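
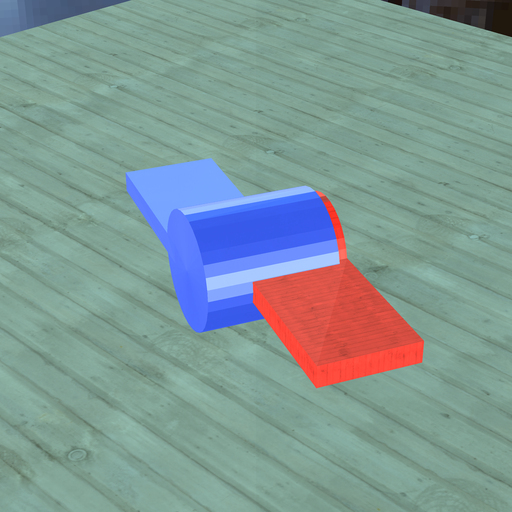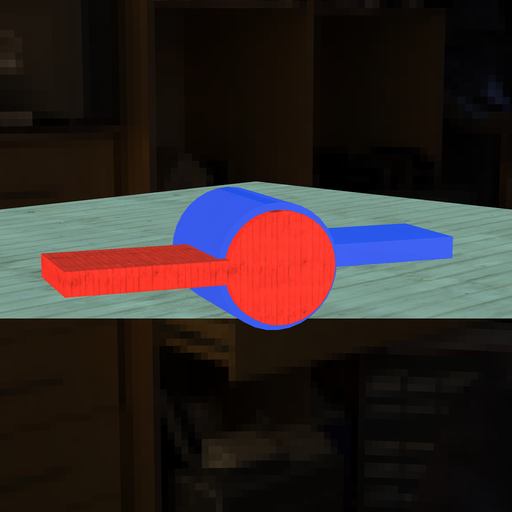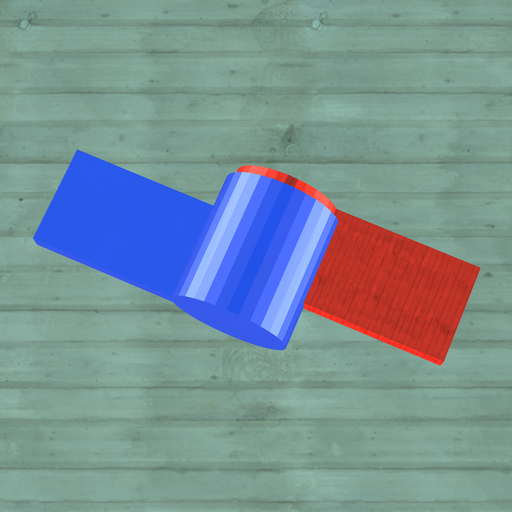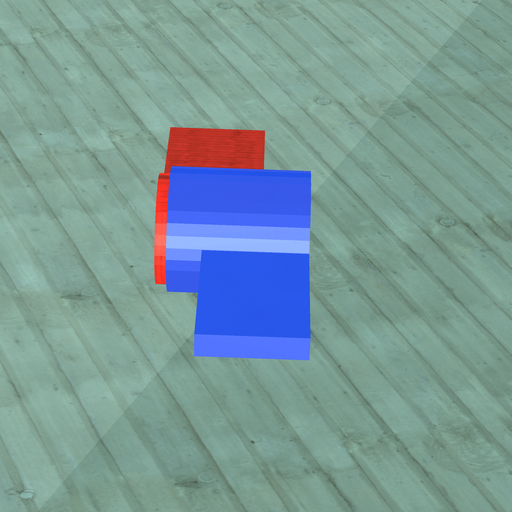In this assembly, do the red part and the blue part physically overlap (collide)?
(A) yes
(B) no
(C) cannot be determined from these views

(A) yes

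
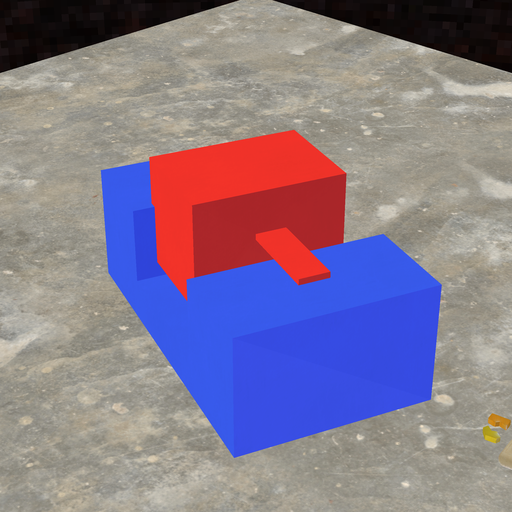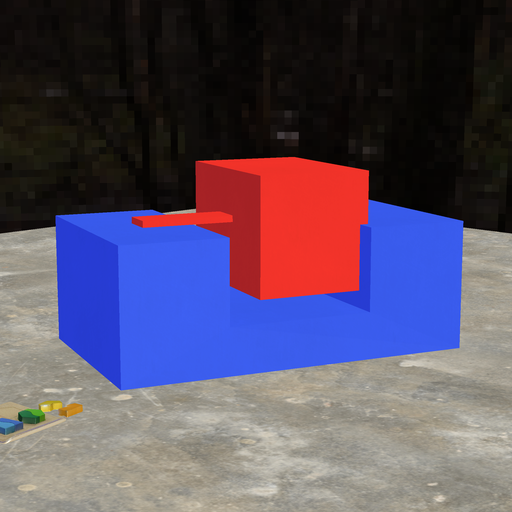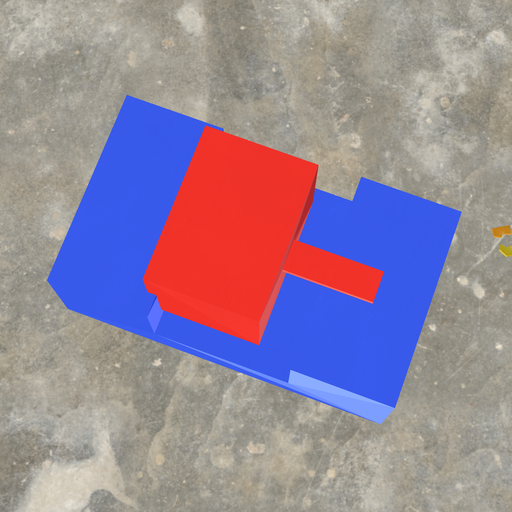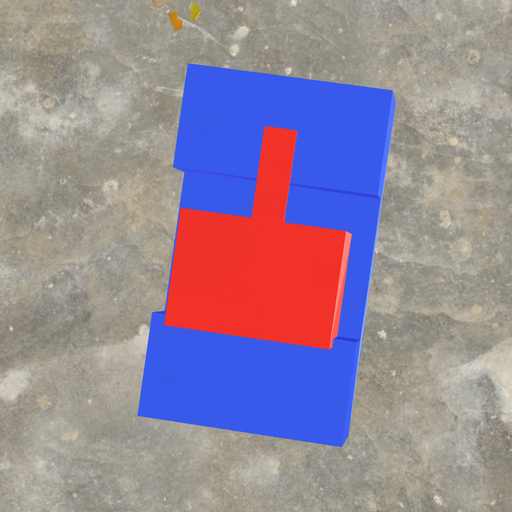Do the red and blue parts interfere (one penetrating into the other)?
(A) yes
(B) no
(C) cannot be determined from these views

(A) yes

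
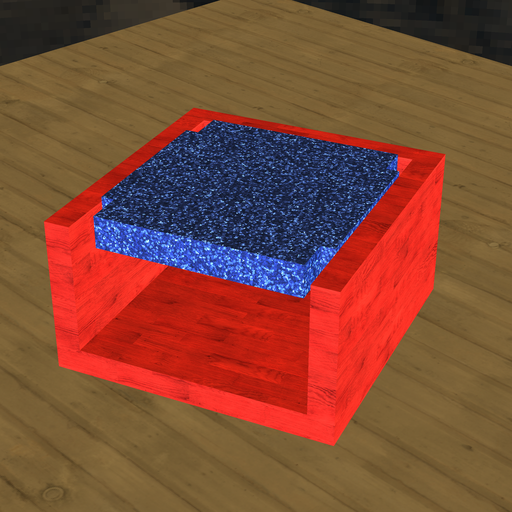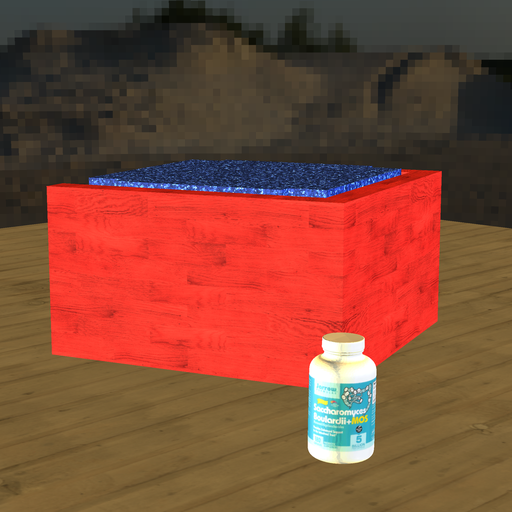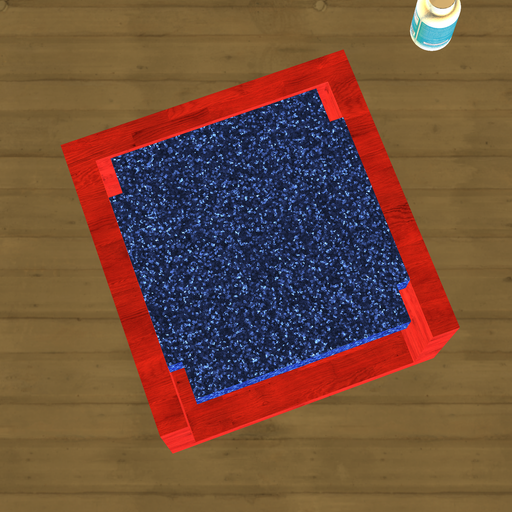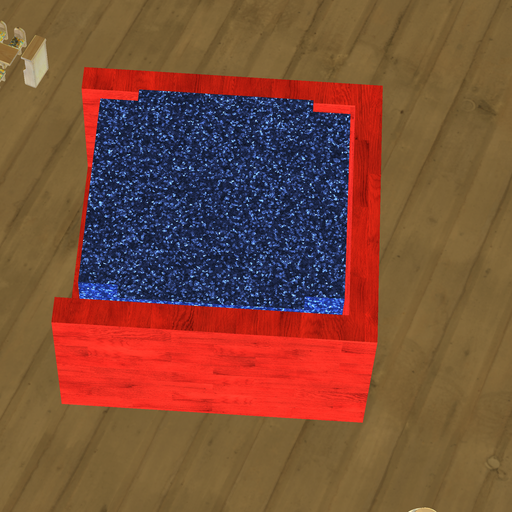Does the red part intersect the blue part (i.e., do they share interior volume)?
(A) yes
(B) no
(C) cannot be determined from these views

(B) no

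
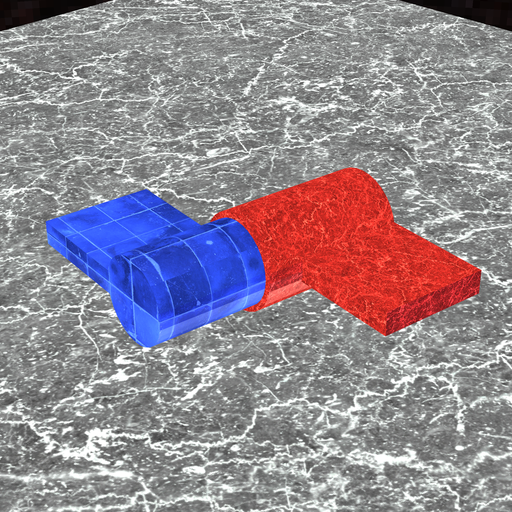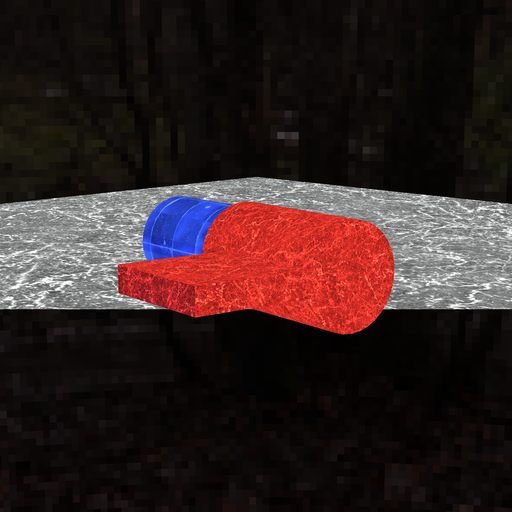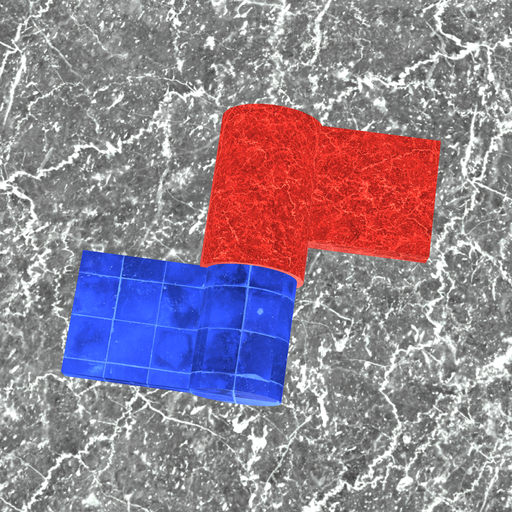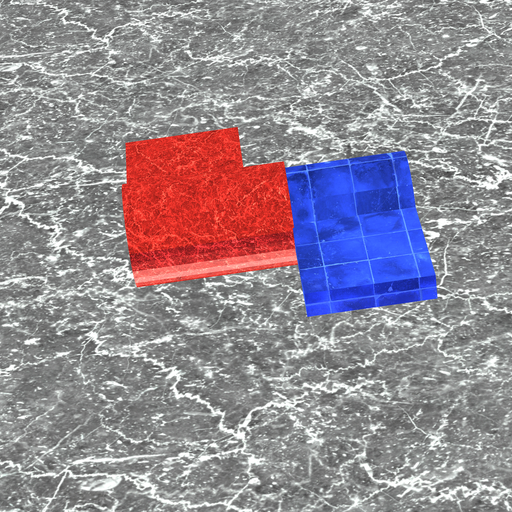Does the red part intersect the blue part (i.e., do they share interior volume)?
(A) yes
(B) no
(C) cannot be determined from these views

(A) yes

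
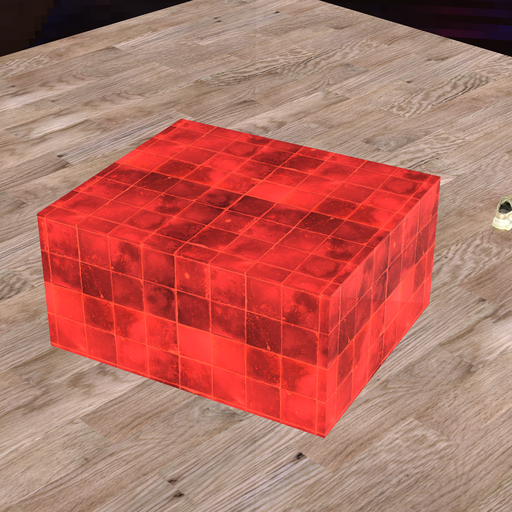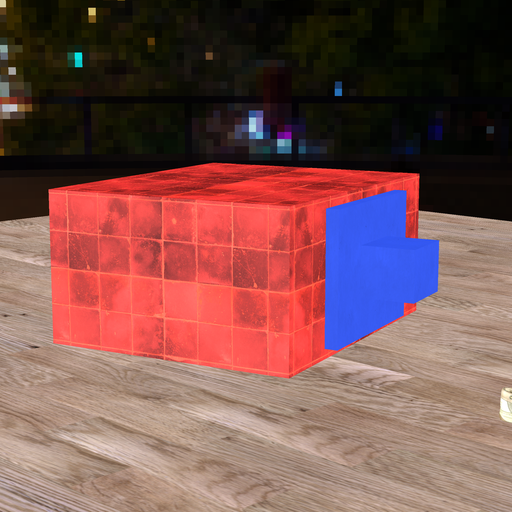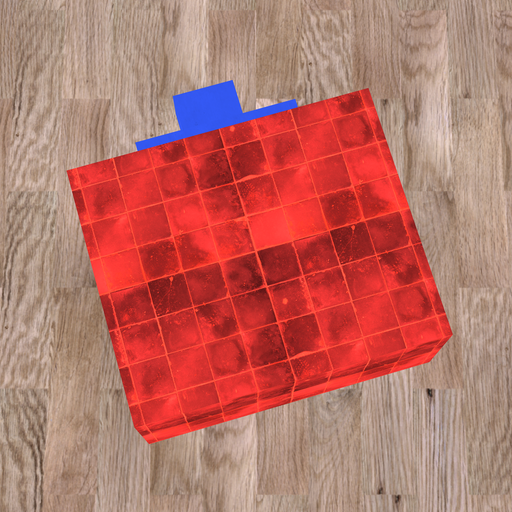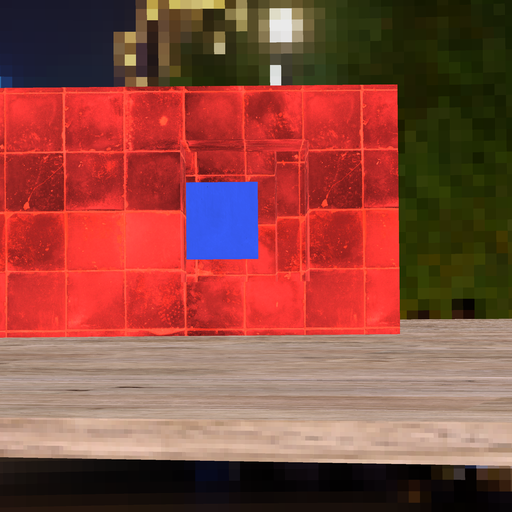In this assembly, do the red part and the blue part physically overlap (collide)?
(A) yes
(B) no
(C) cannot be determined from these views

(B) no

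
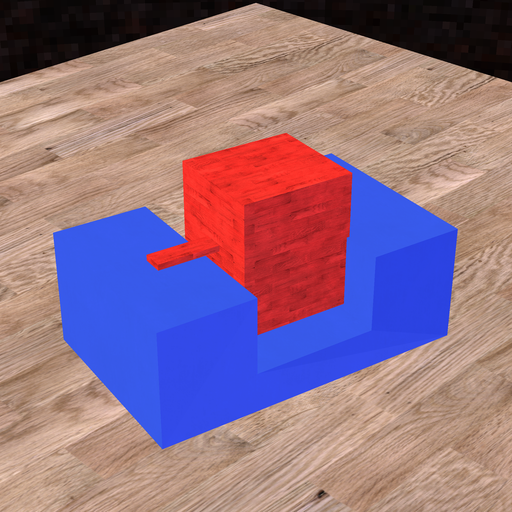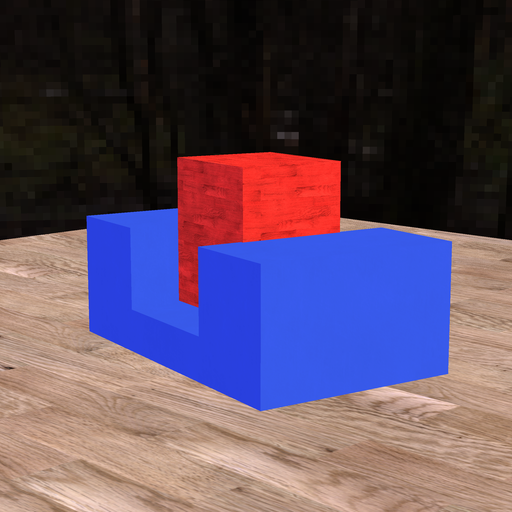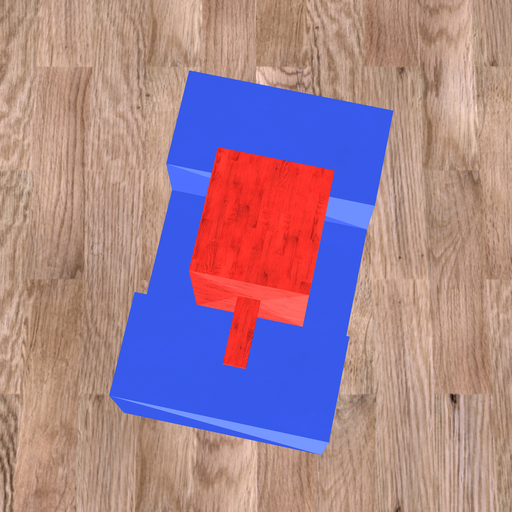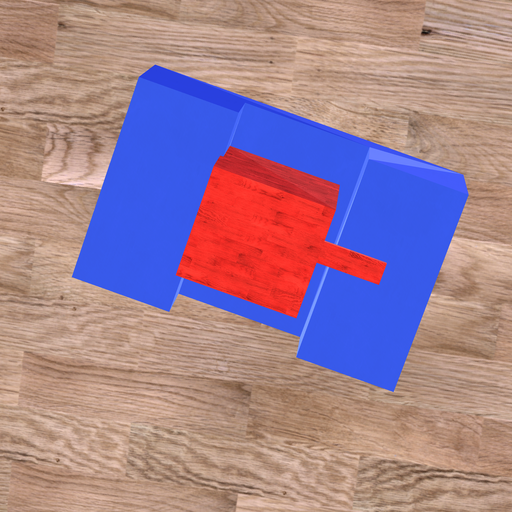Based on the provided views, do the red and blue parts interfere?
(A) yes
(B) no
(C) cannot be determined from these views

(A) yes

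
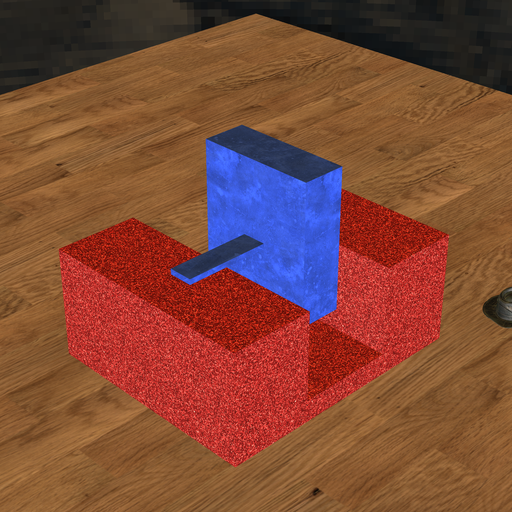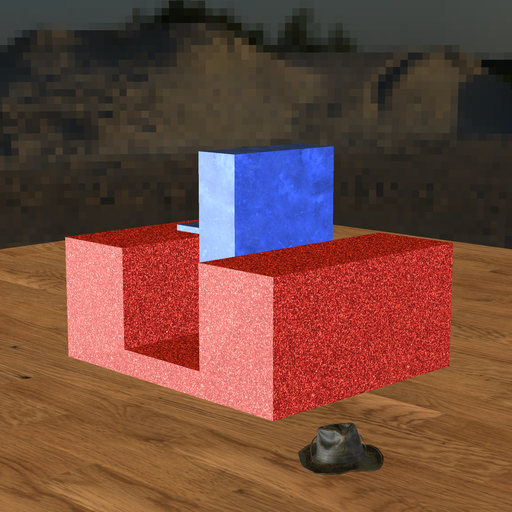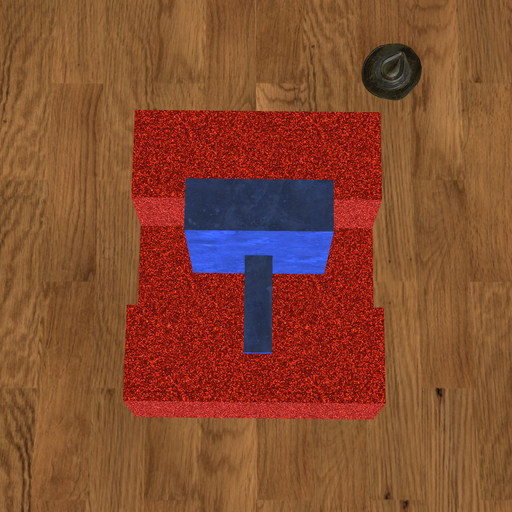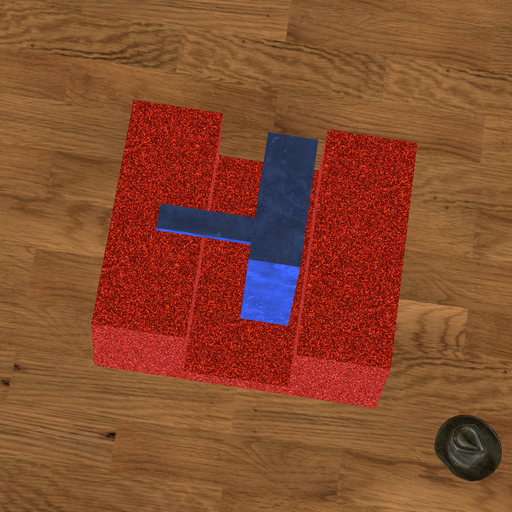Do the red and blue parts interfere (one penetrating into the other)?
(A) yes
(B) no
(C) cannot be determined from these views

(B) no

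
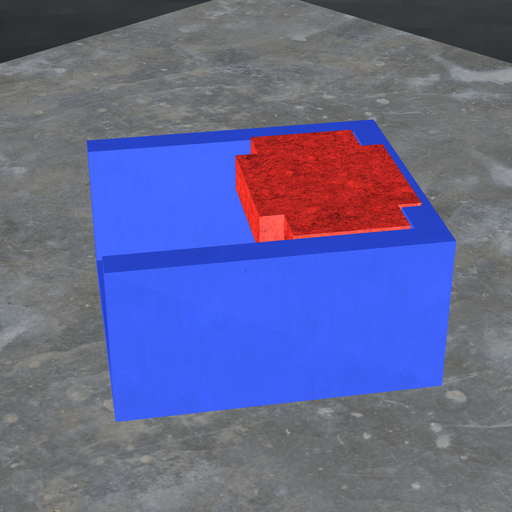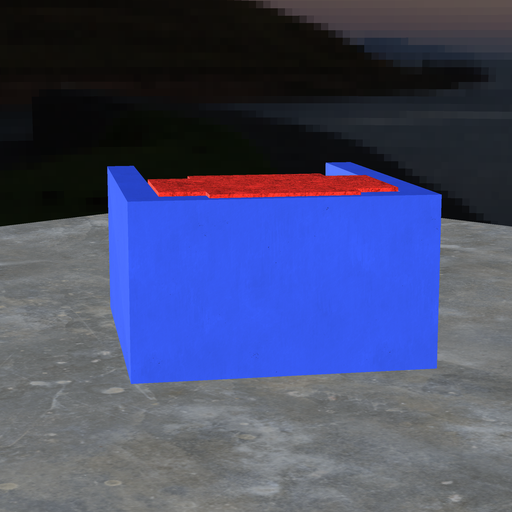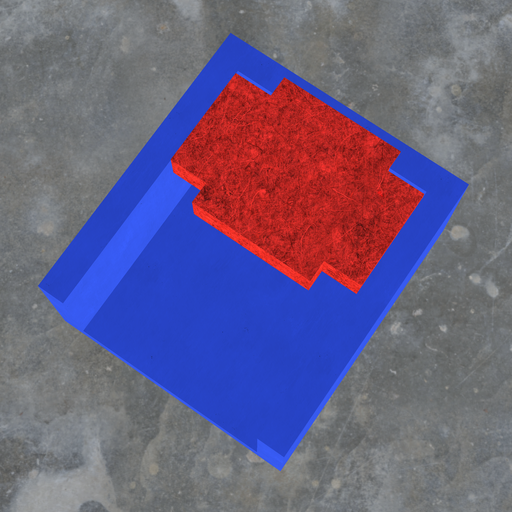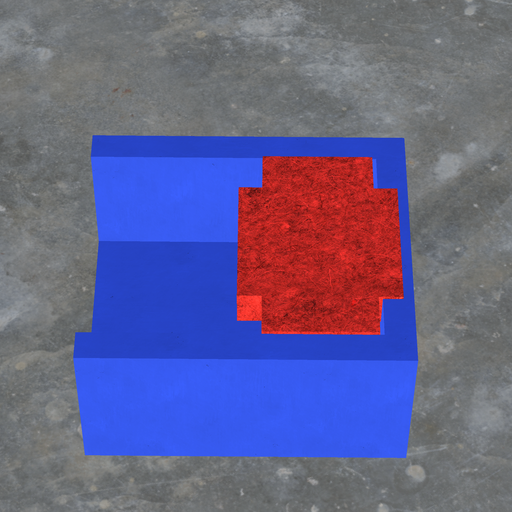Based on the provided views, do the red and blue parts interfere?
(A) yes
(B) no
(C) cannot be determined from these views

(A) yes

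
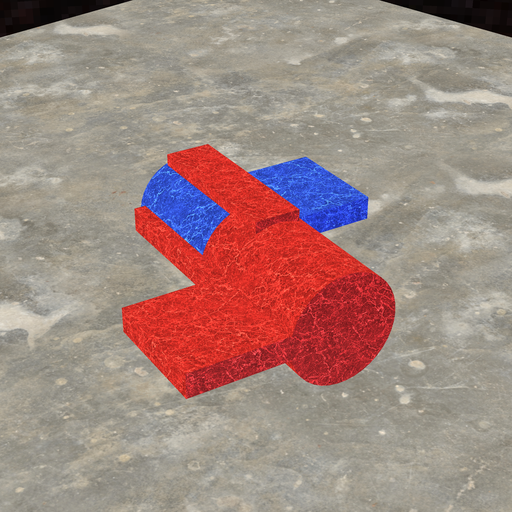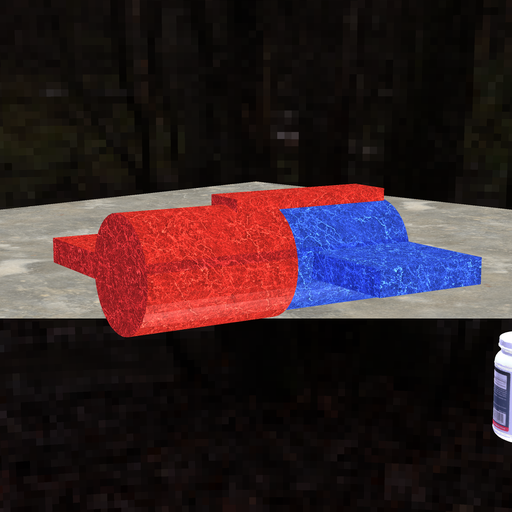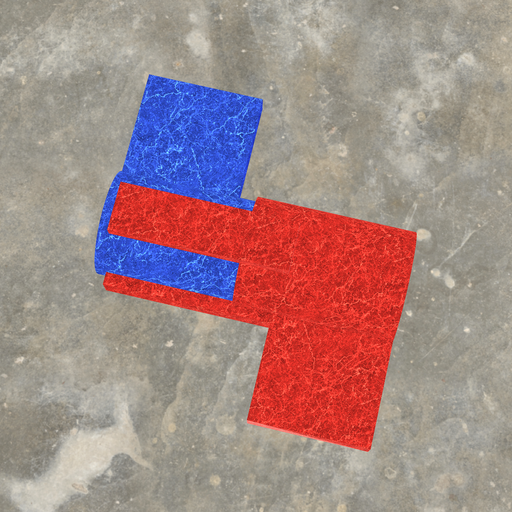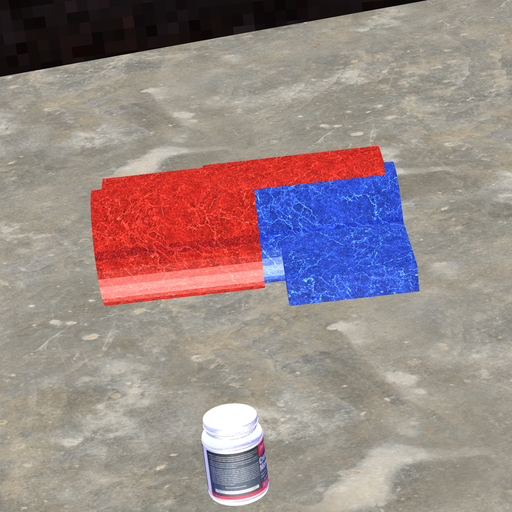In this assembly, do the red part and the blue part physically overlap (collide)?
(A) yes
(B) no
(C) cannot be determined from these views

(A) yes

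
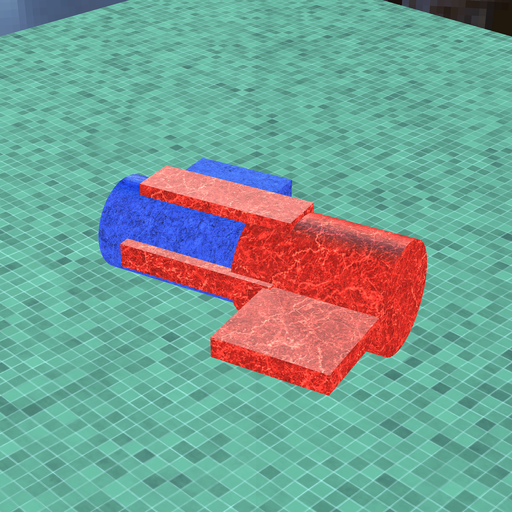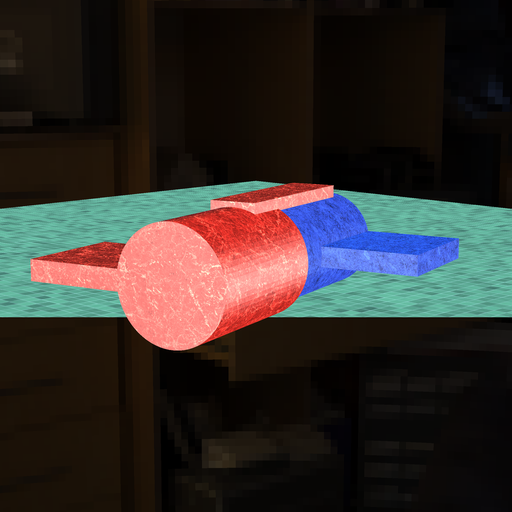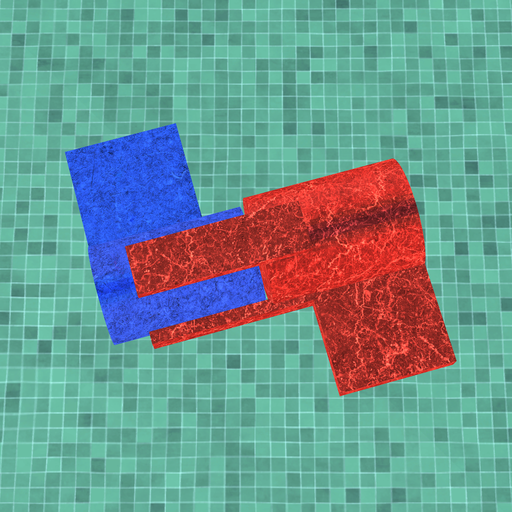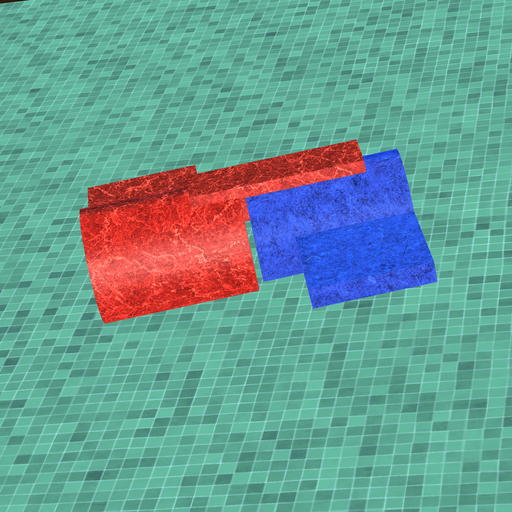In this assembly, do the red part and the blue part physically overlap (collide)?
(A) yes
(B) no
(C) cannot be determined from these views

(B) no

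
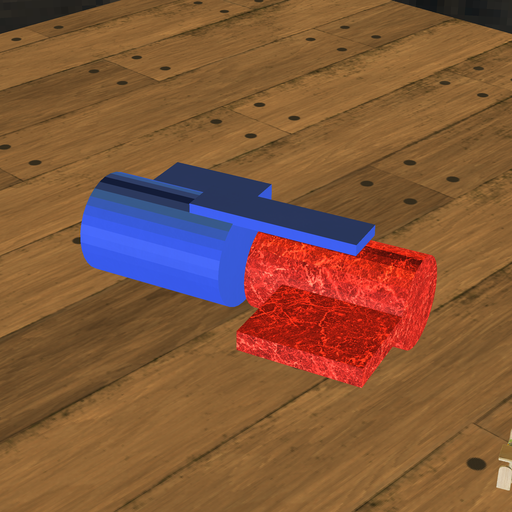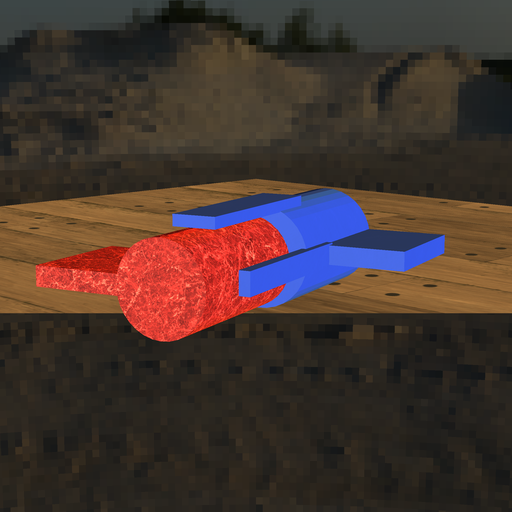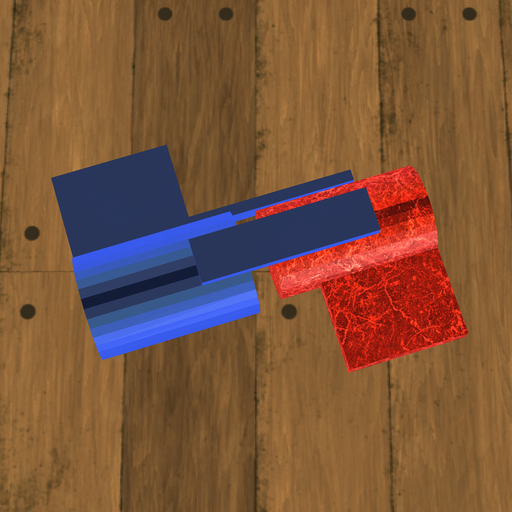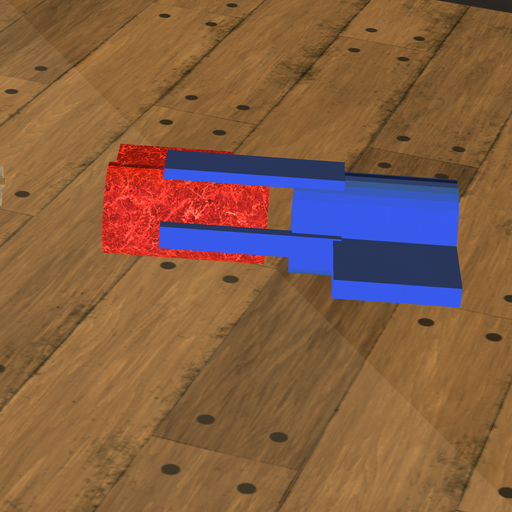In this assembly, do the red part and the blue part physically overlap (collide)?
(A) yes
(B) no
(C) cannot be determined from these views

(B) no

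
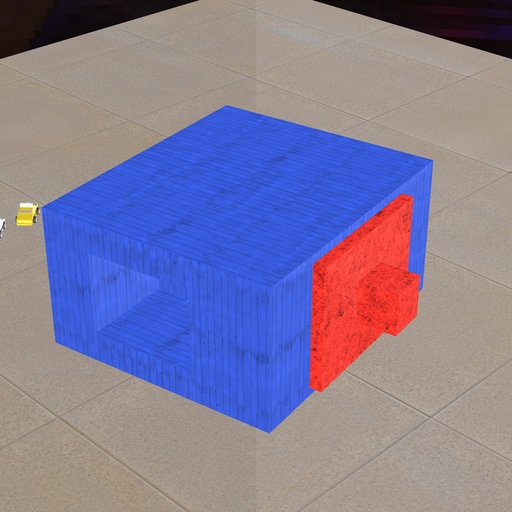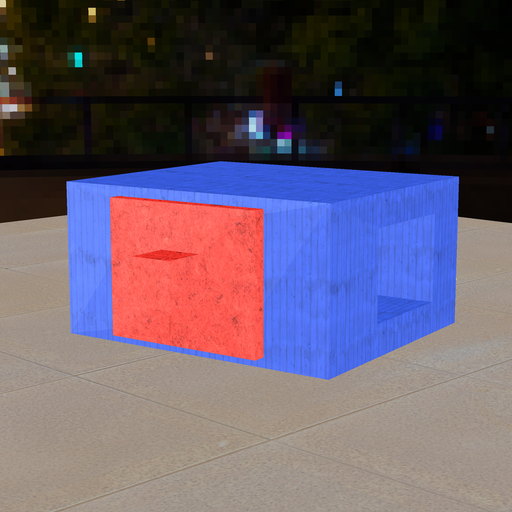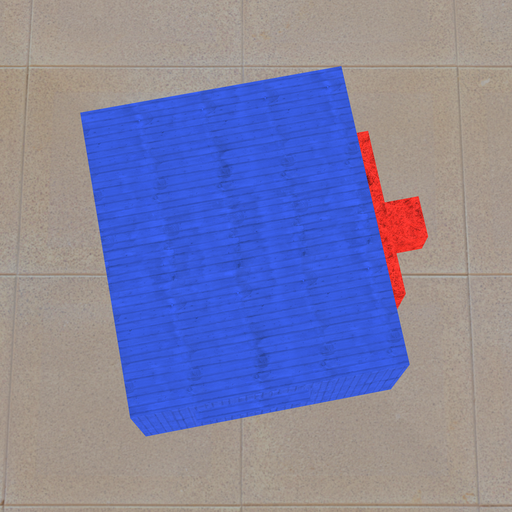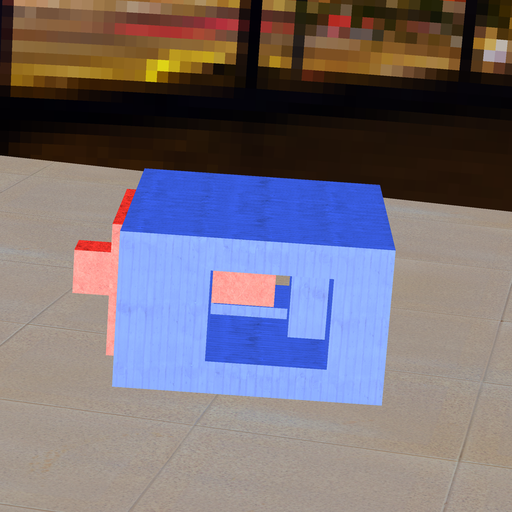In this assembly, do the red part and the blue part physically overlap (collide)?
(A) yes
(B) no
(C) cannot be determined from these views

(B) no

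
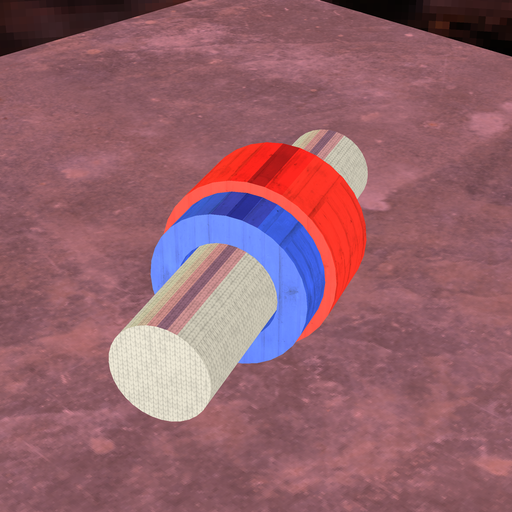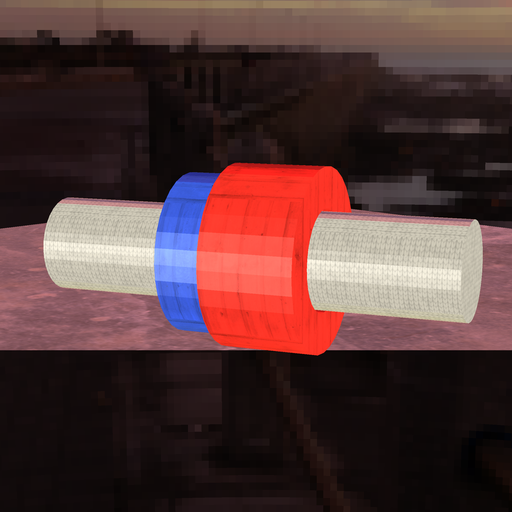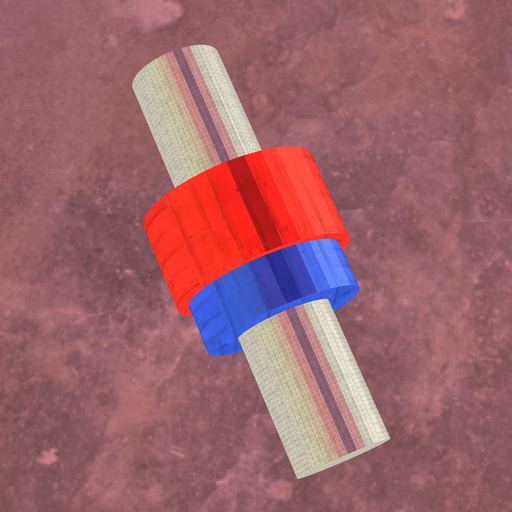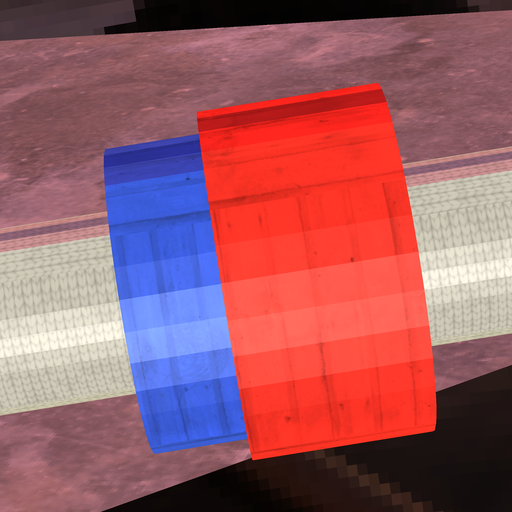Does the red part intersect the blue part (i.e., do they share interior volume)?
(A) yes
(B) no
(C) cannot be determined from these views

(A) yes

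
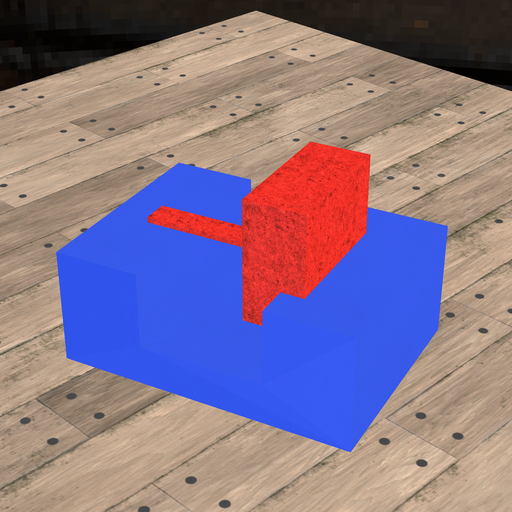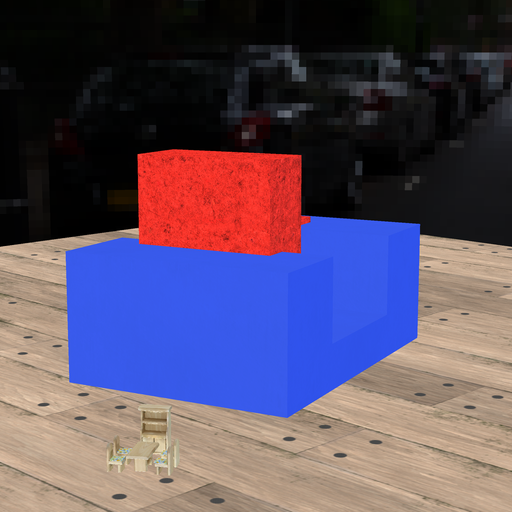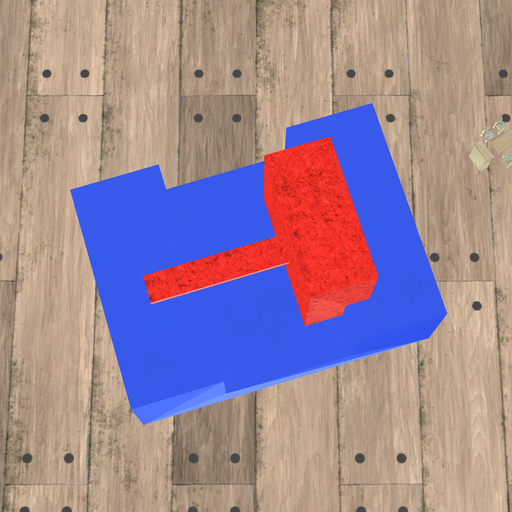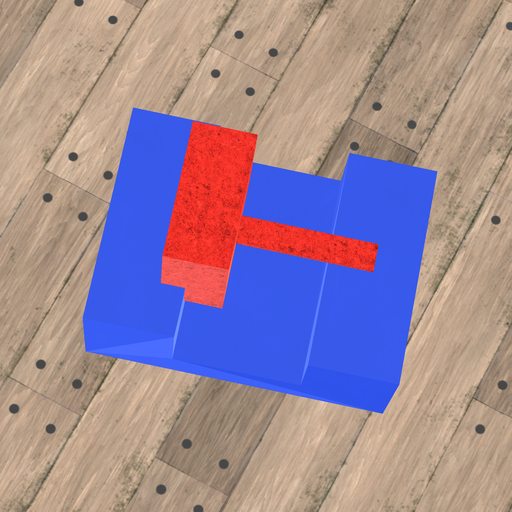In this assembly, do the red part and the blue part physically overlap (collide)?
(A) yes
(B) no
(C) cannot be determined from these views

(A) yes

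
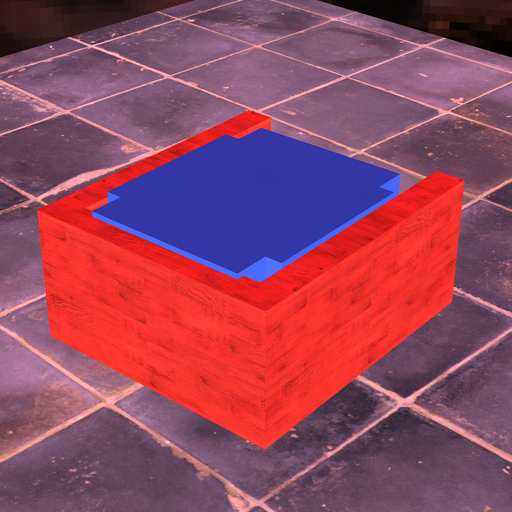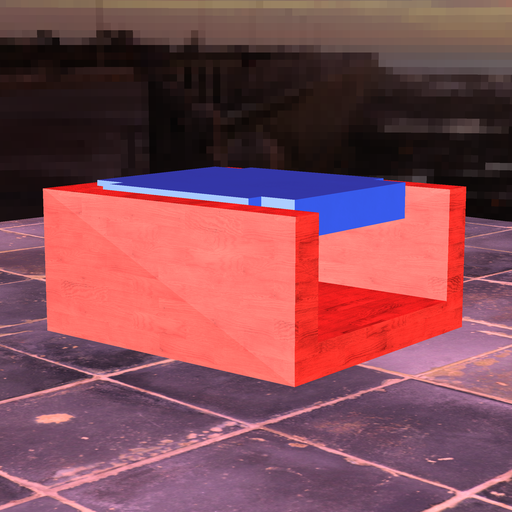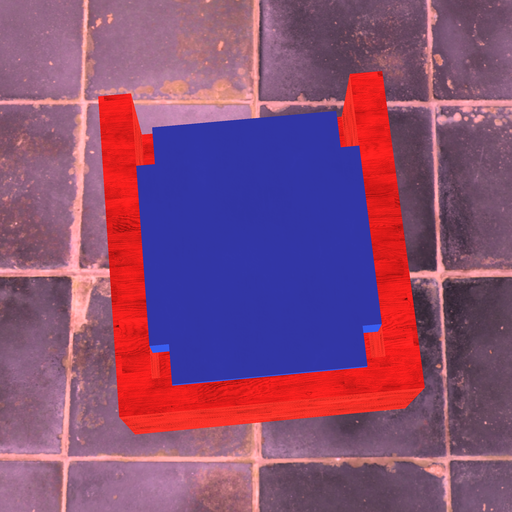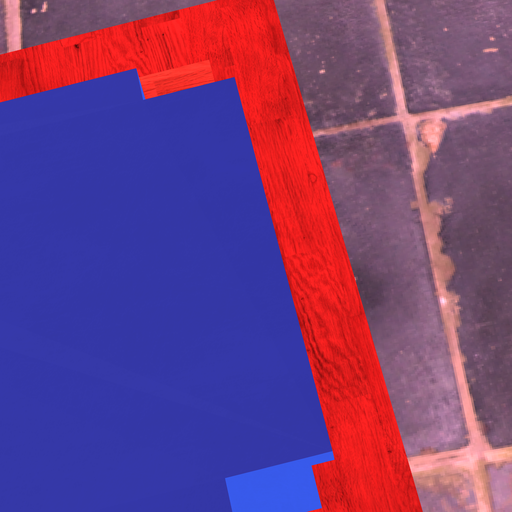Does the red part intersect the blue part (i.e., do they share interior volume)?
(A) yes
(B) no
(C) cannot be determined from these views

(A) yes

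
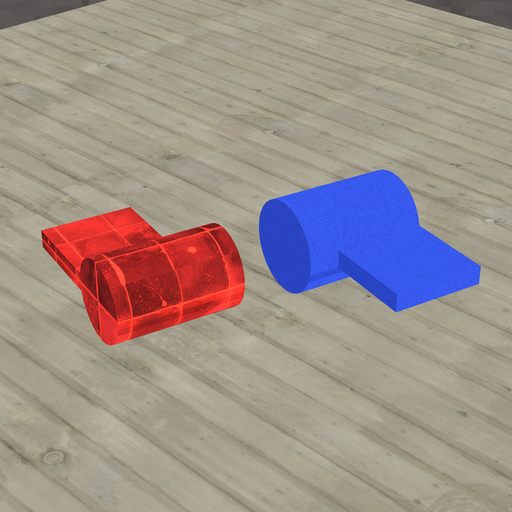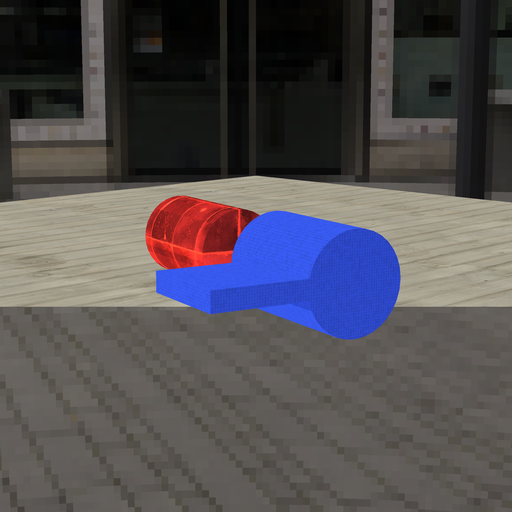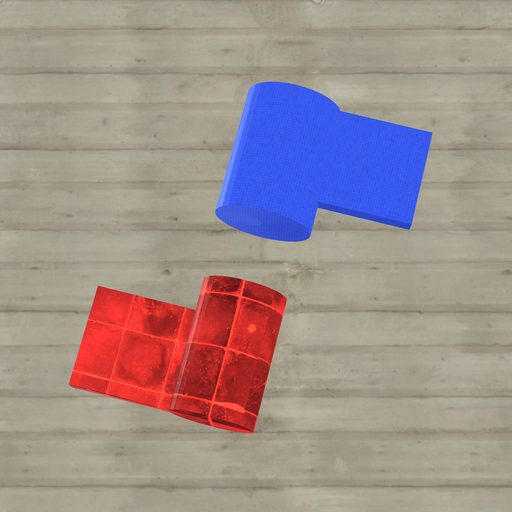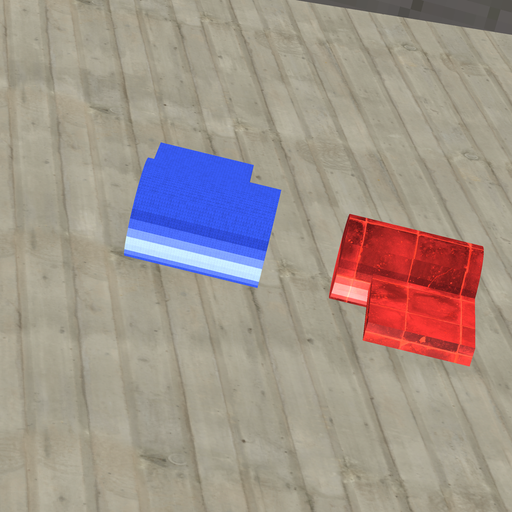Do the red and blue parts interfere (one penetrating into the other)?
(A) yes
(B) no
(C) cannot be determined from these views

(B) no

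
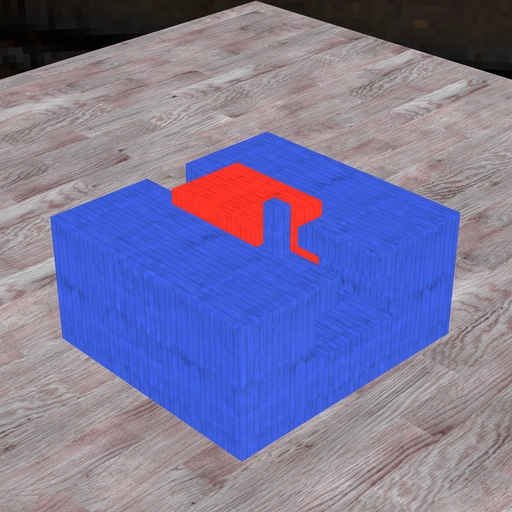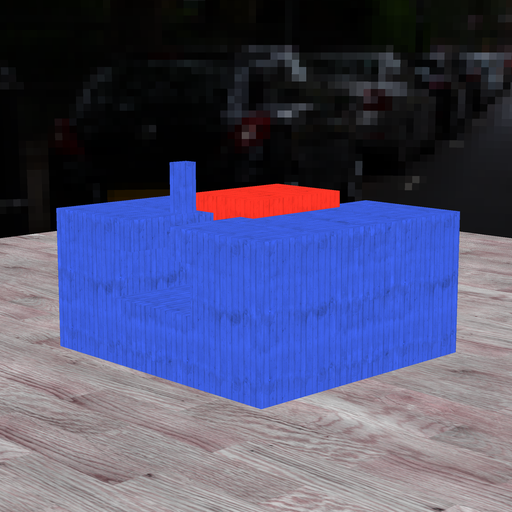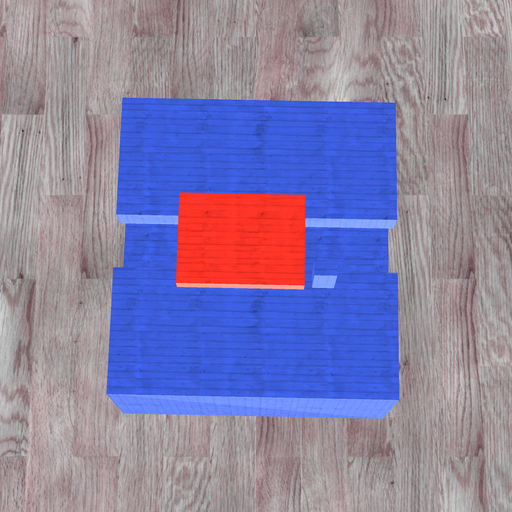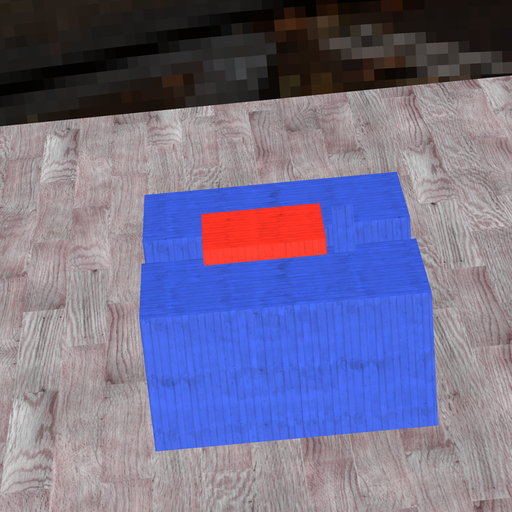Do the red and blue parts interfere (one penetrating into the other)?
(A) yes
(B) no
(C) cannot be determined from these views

(B) no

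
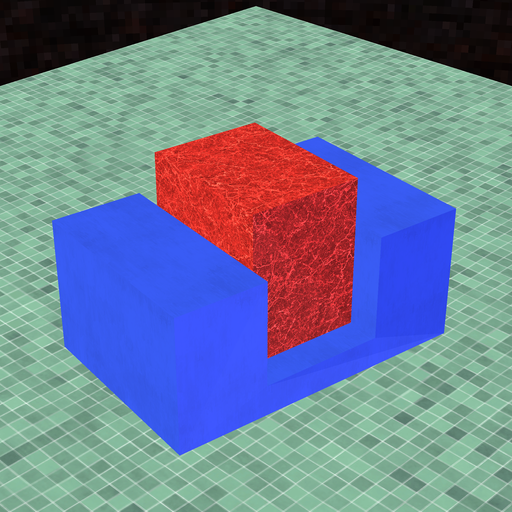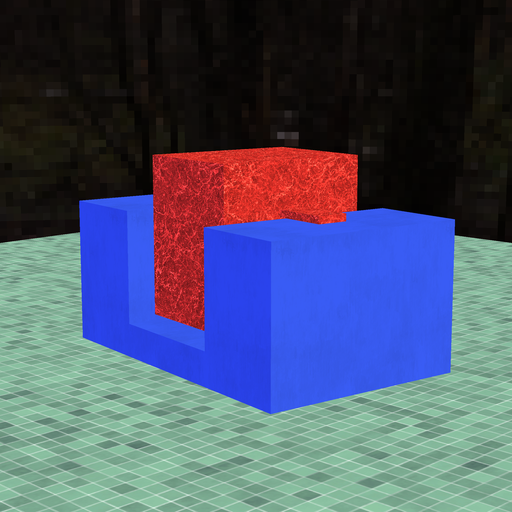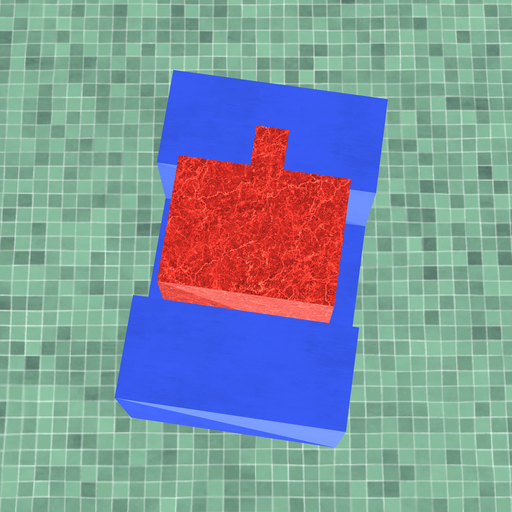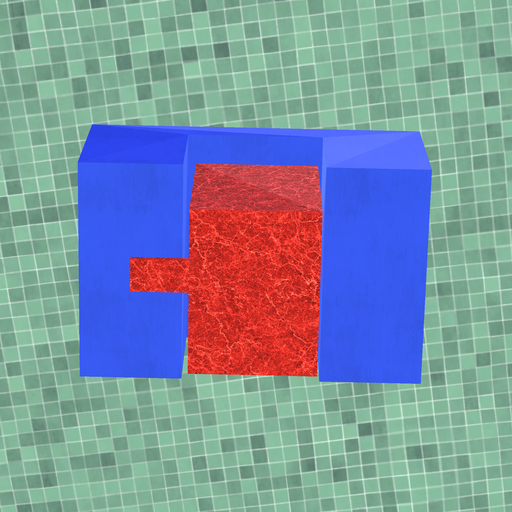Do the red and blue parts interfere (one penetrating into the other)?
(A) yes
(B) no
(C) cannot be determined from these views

(B) no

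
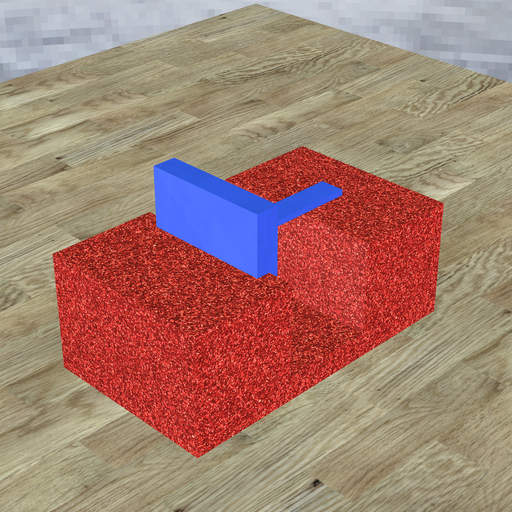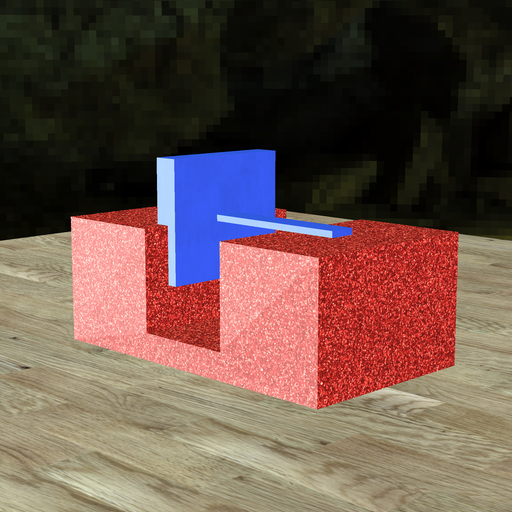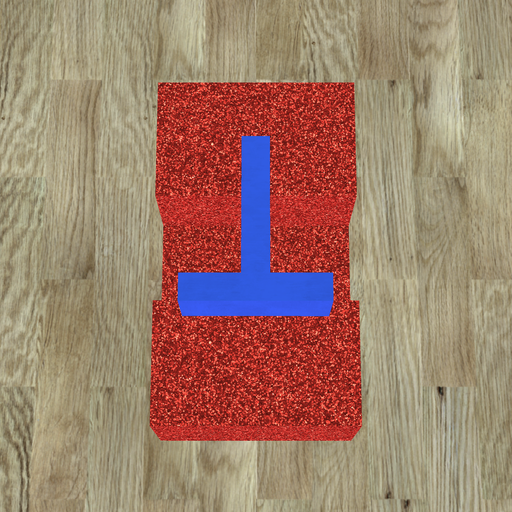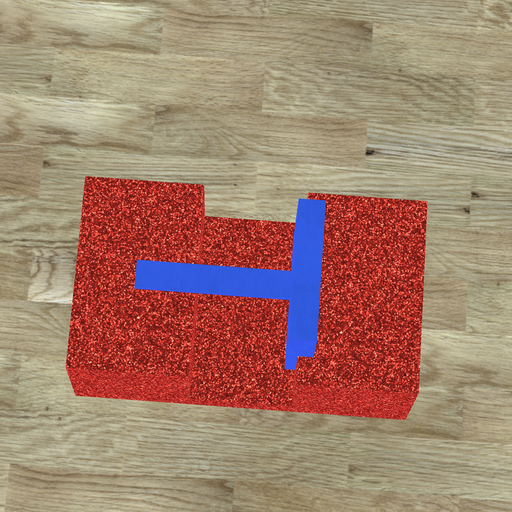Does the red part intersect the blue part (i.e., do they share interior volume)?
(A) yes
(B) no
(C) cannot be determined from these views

(A) yes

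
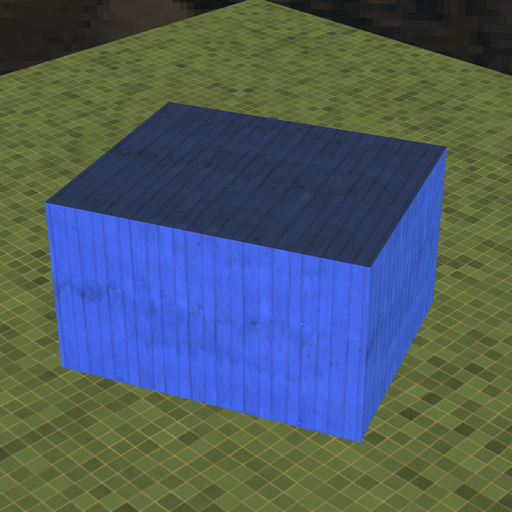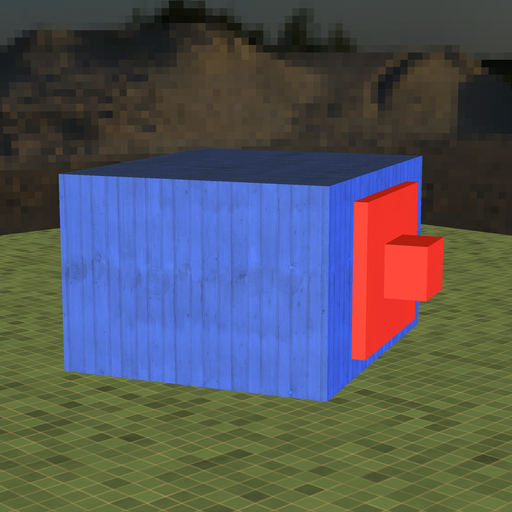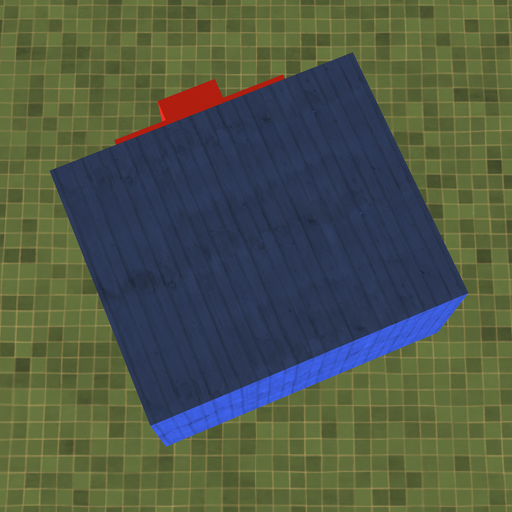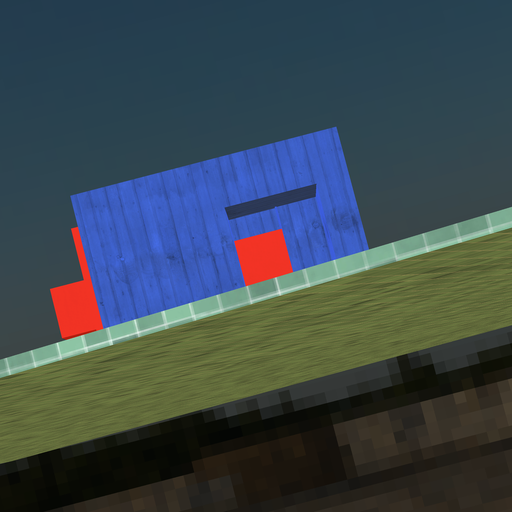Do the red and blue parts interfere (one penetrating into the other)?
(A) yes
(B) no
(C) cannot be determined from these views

(A) yes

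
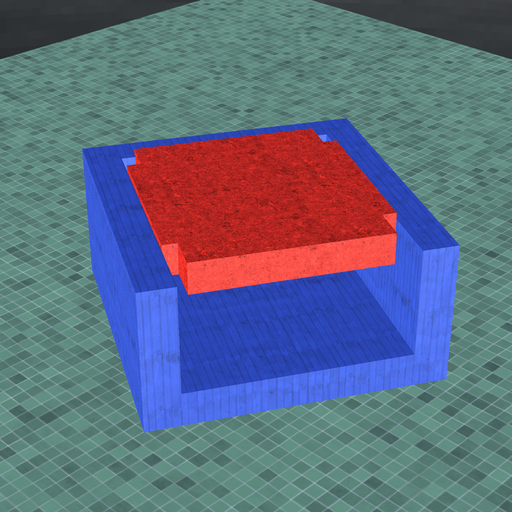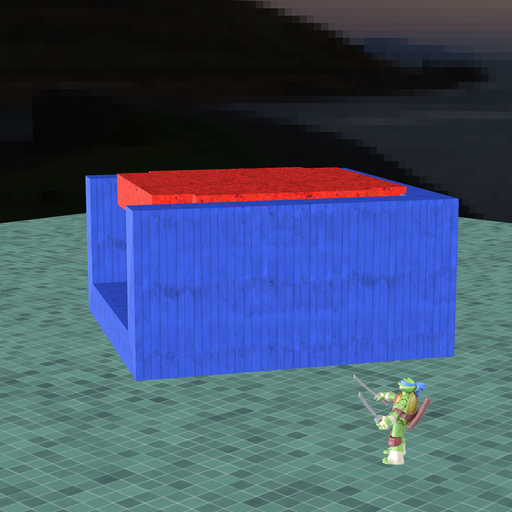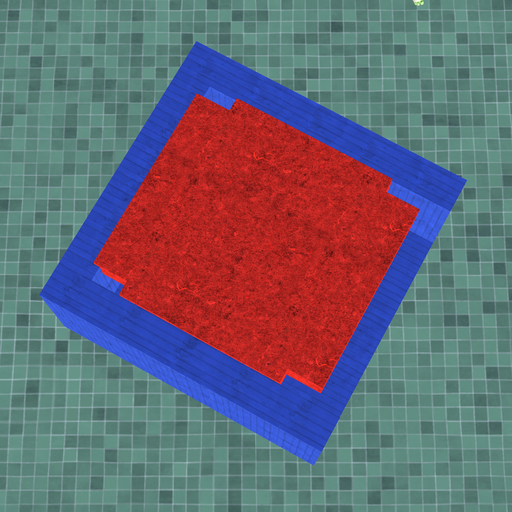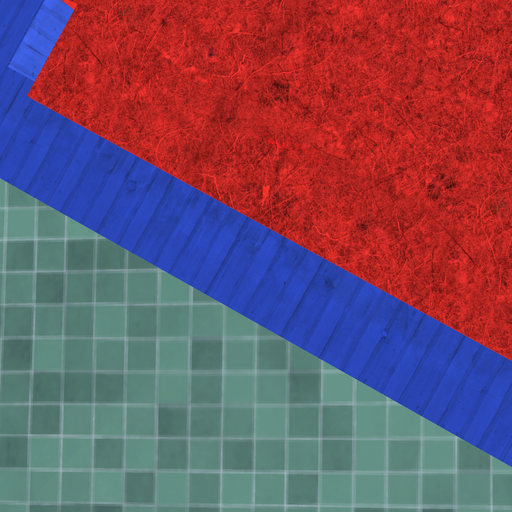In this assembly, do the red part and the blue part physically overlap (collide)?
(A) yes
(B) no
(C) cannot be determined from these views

(A) yes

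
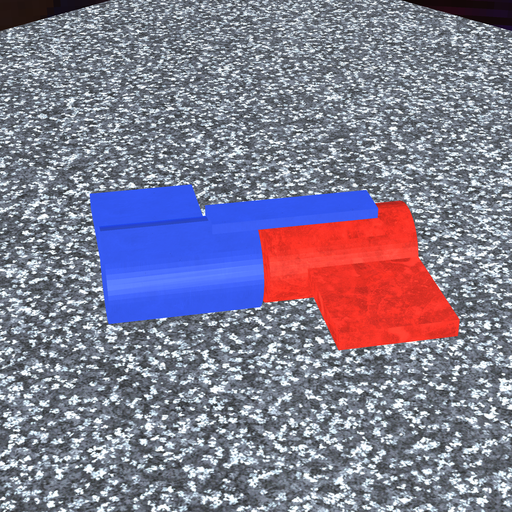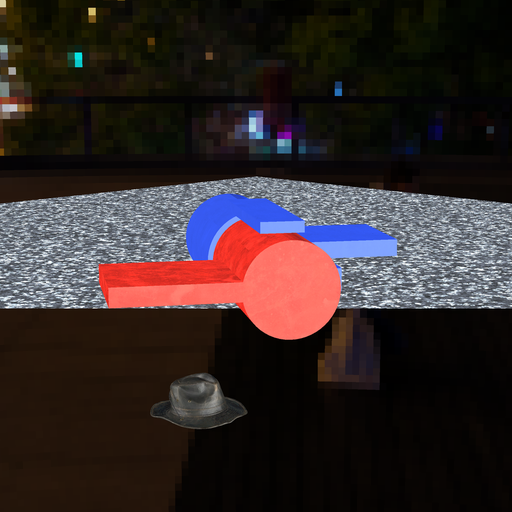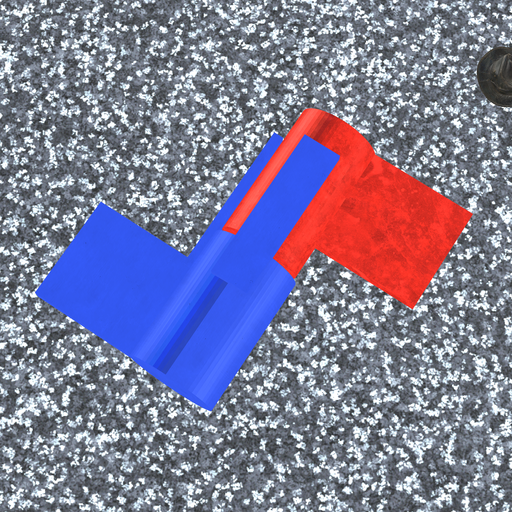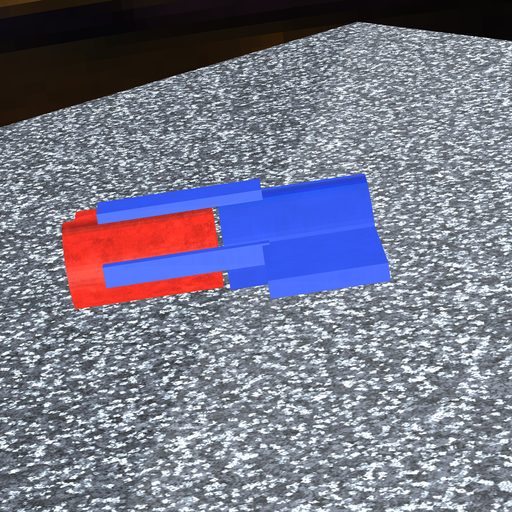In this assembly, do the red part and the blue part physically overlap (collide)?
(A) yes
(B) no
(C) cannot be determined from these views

(B) no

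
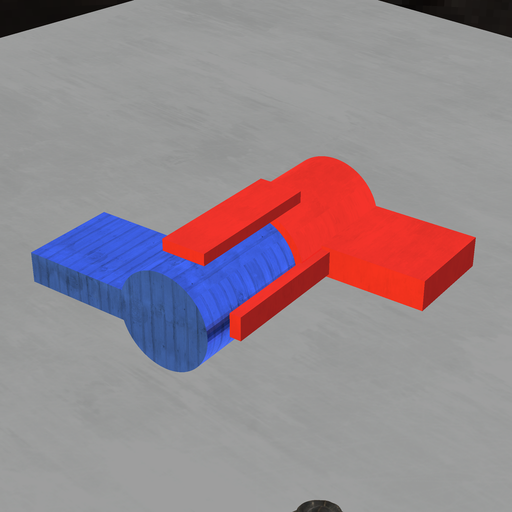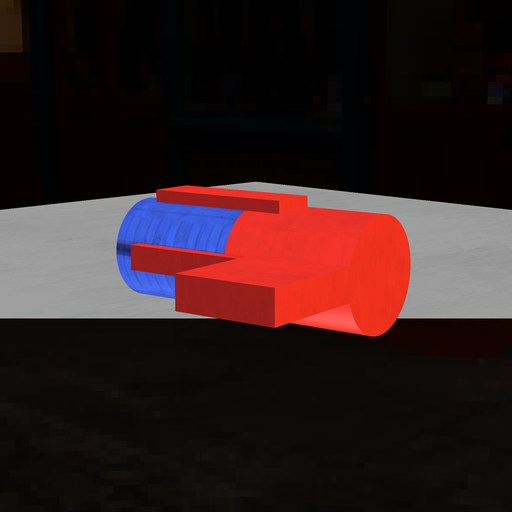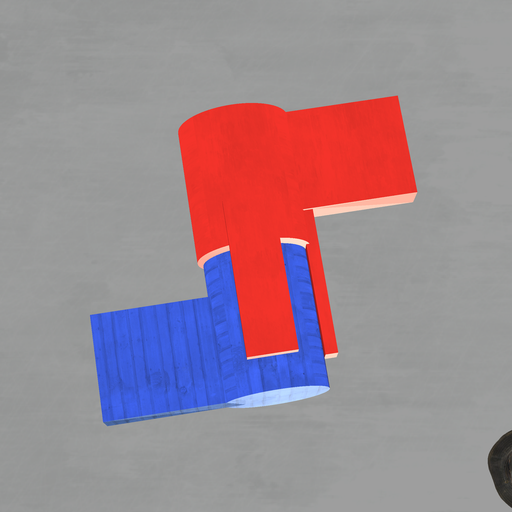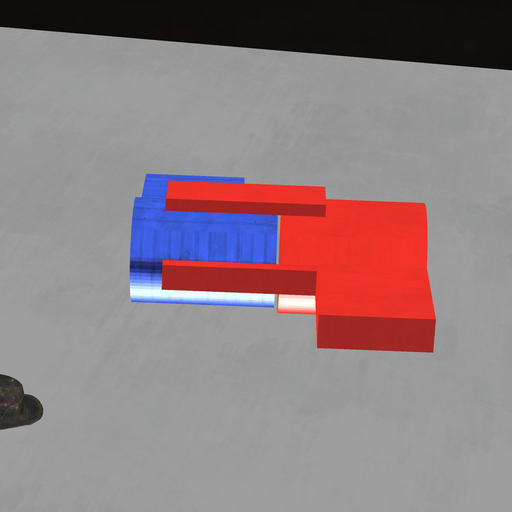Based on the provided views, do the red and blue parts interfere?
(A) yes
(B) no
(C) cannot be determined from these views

(B) no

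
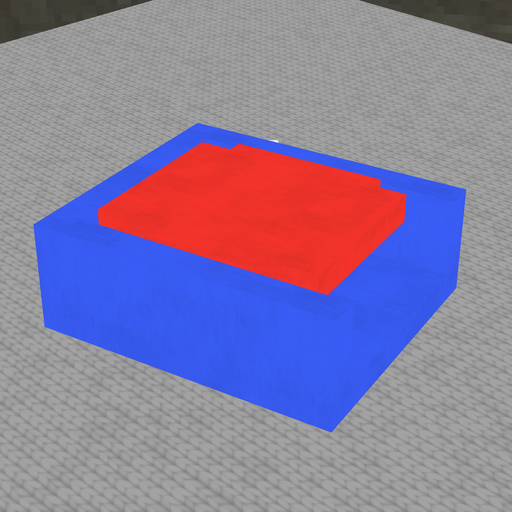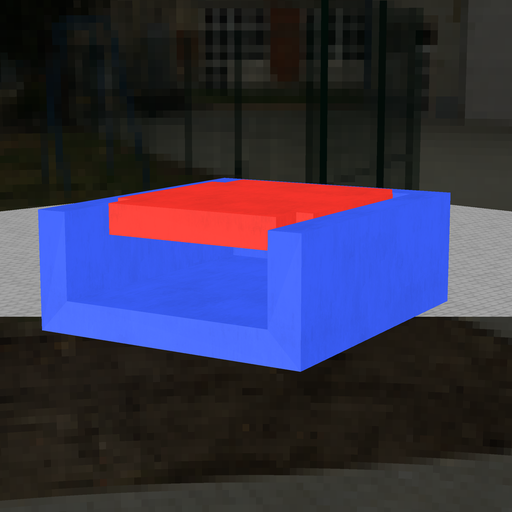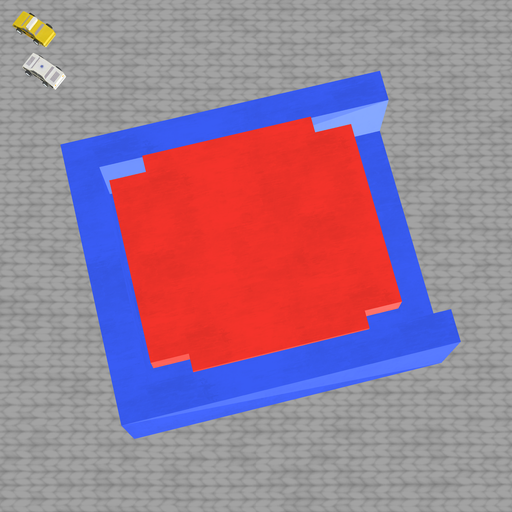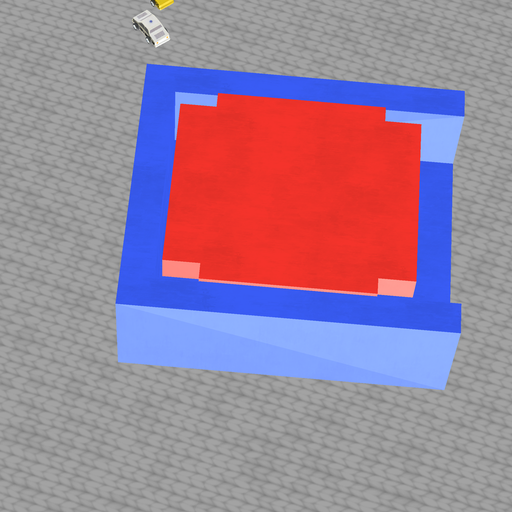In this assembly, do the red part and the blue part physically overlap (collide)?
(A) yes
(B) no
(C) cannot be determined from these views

(B) no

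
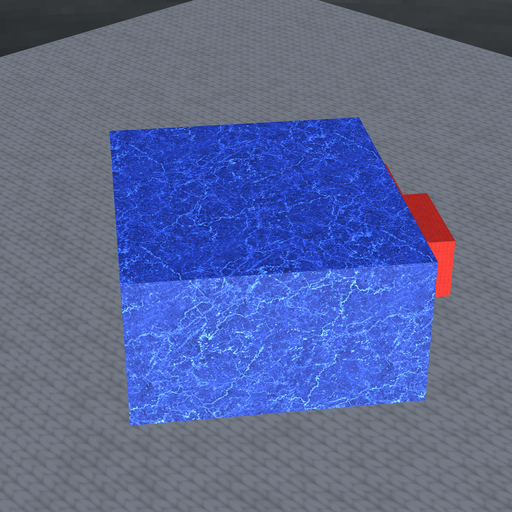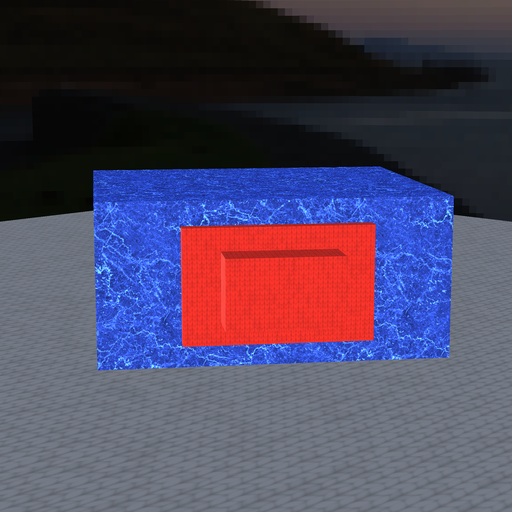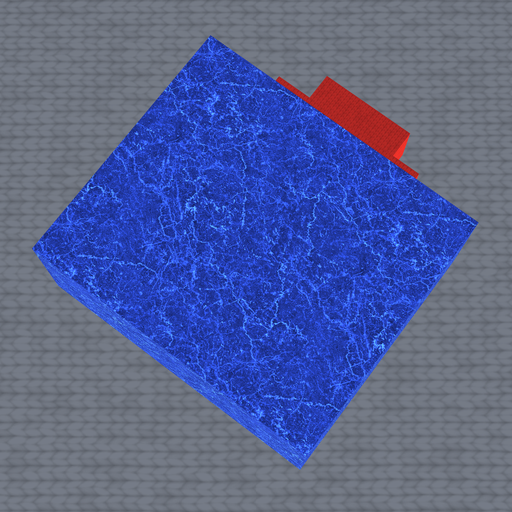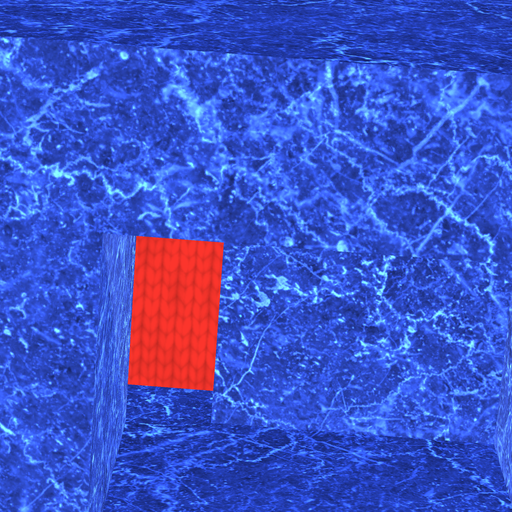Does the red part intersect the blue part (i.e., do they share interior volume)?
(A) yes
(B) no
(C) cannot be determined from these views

(A) yes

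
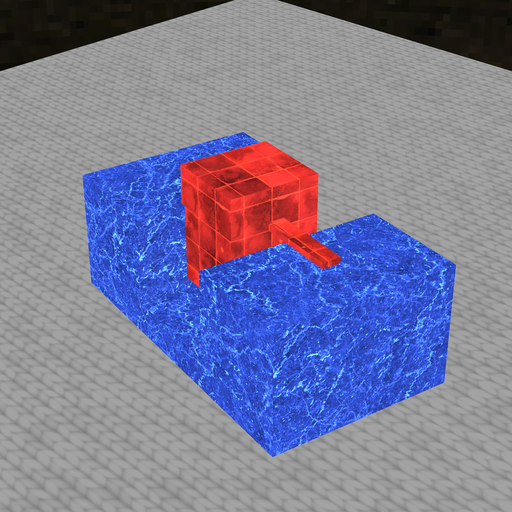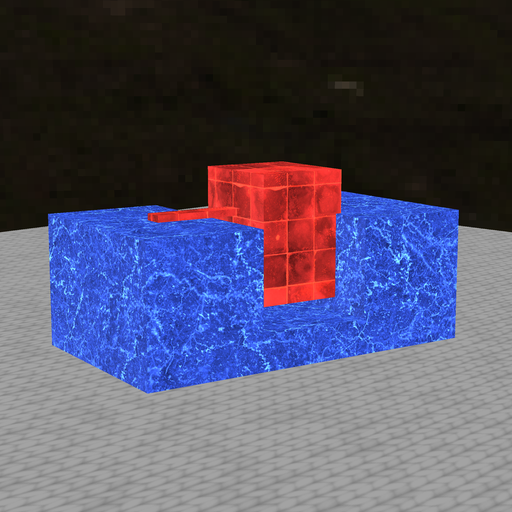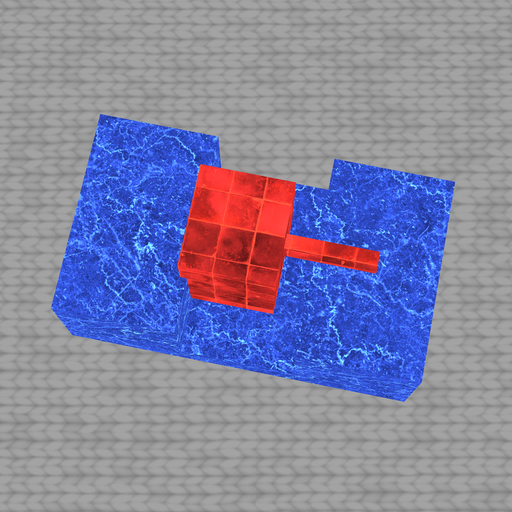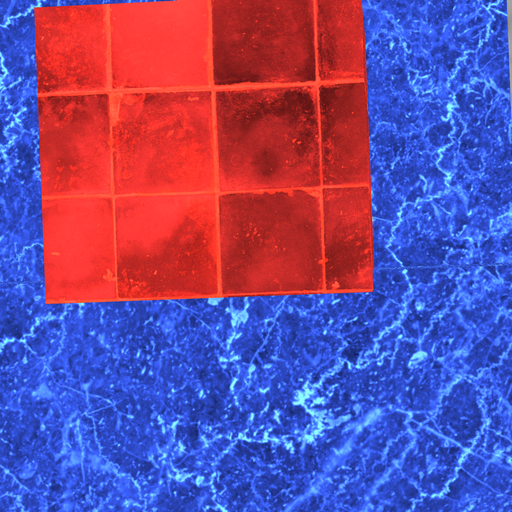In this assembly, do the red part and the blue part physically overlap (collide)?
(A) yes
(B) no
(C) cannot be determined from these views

(A) yes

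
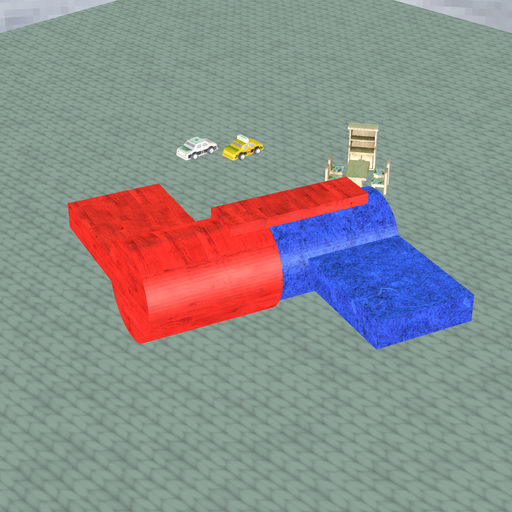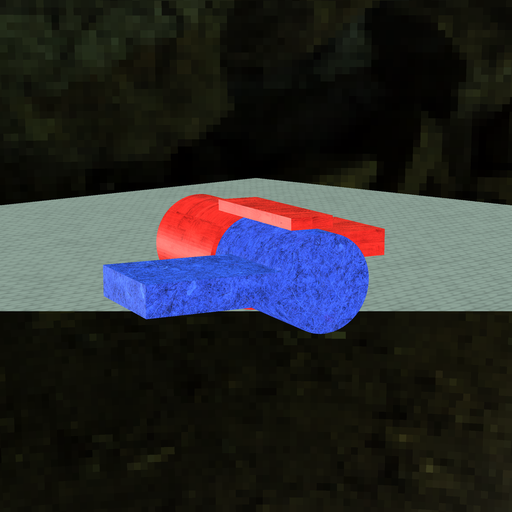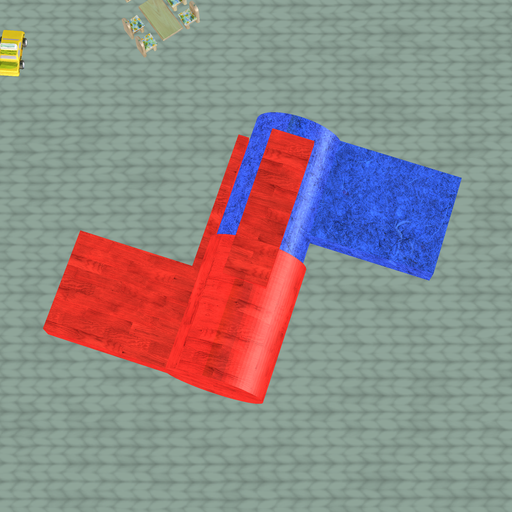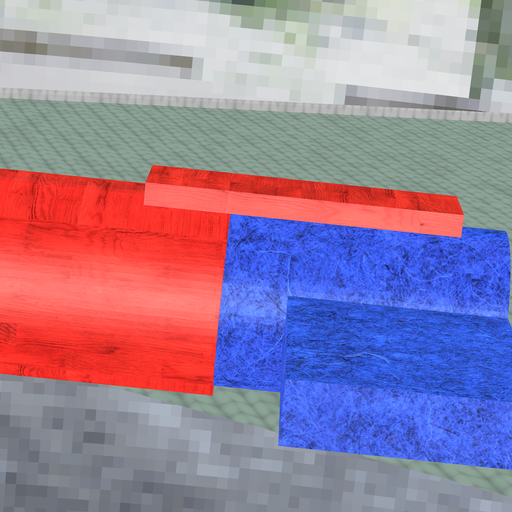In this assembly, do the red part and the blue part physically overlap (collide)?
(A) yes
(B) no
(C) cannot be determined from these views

(A) yes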